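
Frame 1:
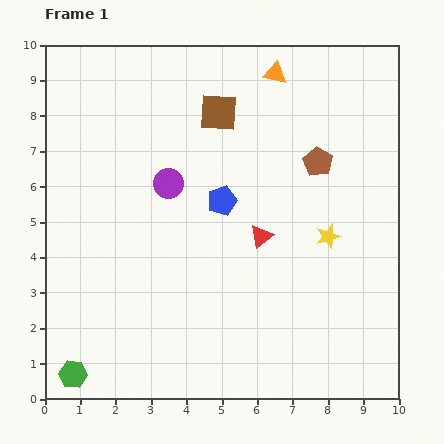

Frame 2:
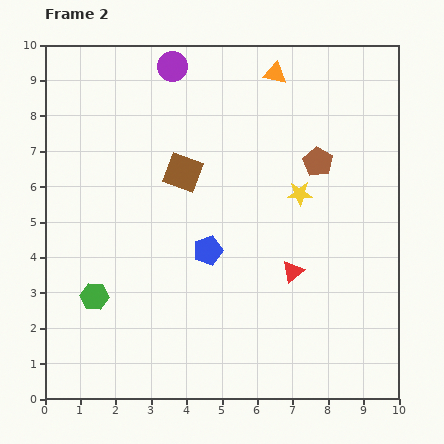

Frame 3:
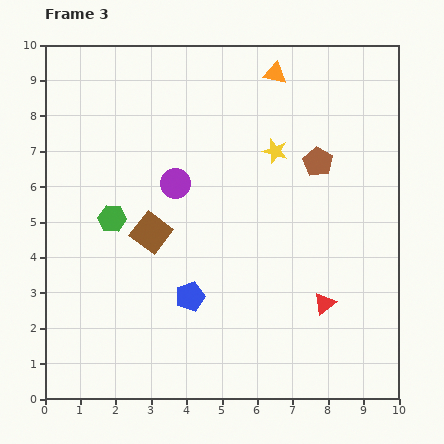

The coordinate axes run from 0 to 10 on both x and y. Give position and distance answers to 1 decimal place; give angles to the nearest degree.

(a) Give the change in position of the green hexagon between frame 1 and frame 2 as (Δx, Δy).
(0.6, 2.2)

The green hexagon was at (0.8, 0.7) in frame 1 and (1.4, 2.9) in frame 2.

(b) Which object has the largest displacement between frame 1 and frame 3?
the green hexagon

(moved 4.5; next 3.9)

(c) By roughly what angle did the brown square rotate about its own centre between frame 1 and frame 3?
35° clockwise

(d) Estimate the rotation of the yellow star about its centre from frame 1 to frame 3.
31° clockwise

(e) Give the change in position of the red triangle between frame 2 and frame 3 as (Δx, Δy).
(0.9, -0.9)

The red triangle was at (7.0, 3.6) in frame 2 and (7.9, 2.7) in frame 3.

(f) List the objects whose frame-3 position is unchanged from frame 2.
the orange triangle, the brown pentagon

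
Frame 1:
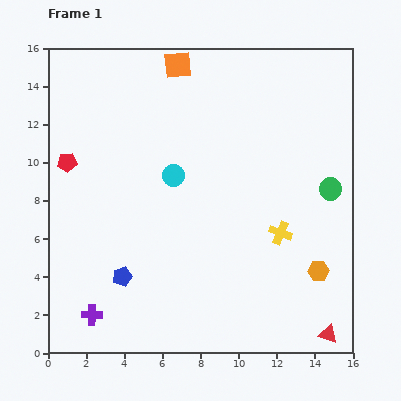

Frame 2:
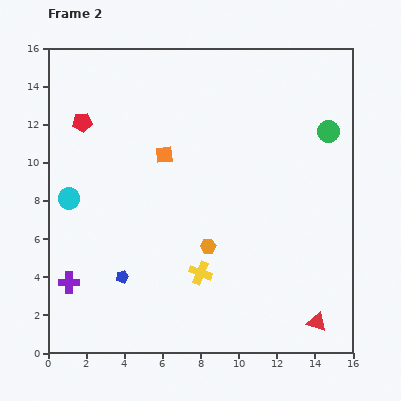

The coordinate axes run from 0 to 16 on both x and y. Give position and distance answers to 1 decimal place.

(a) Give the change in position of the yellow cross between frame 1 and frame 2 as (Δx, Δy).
(-4.2, -2.1)

The yellow cross was at (12.2, 6.3) in frame 1 and (8.0, 4.2) in frame 2.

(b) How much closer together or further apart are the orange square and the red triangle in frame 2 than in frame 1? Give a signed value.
-4.3

Distance in frame 1: 16.2. Distance in frame 2: 11.9.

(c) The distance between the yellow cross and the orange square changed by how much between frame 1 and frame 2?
-3.8

Distance in frame 1: 10.3. Distance in frame 2: 6.5.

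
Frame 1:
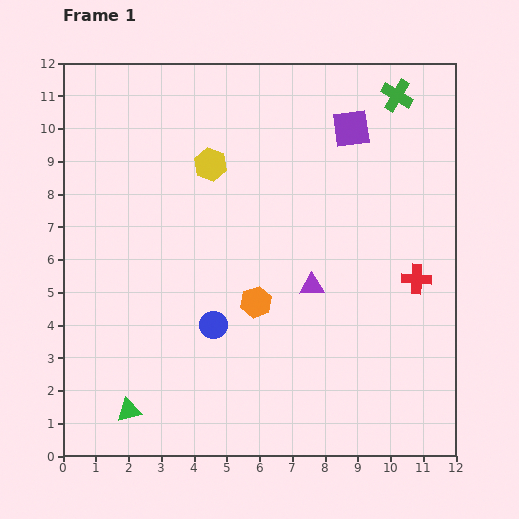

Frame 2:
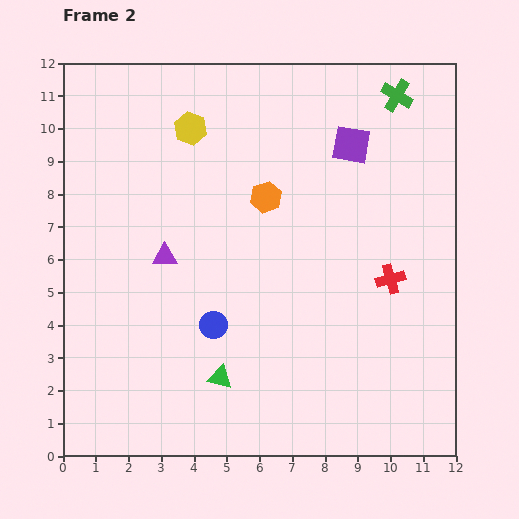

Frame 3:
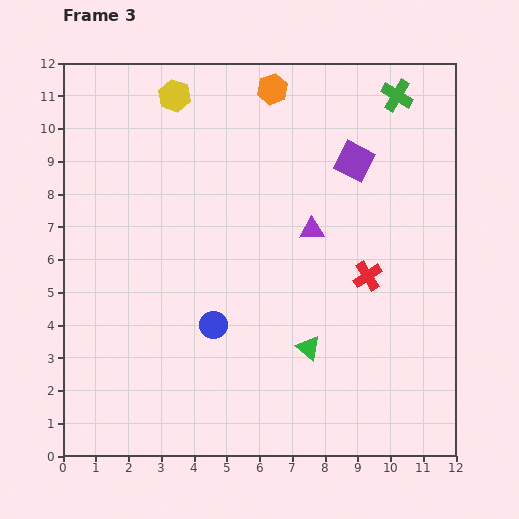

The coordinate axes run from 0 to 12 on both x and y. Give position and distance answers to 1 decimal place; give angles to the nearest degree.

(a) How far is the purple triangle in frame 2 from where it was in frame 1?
4.6

The purple triangle moved from (7.6, 5.2) to (3.1, 6.1), a distance of √(4.5² + 0.9²) ≈ 4.6.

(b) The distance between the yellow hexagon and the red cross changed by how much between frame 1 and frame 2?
+0.4

Distance in frame 1: 7.2. Distance in frame 2: 7.6.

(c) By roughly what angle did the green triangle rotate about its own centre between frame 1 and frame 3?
53° clockwise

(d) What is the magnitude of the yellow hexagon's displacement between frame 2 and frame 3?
1.1

The yellow hexagon moved from (3.9, 10.0) to (3.4, 11.0), a distance of √(0.5² + 1.0²) ≈ 1.1.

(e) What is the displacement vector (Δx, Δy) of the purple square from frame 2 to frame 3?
(0.1, -0.5)

The purple square was at (8.8, 9.5) in frame 2 and (8.9, 9.0) in frame 3.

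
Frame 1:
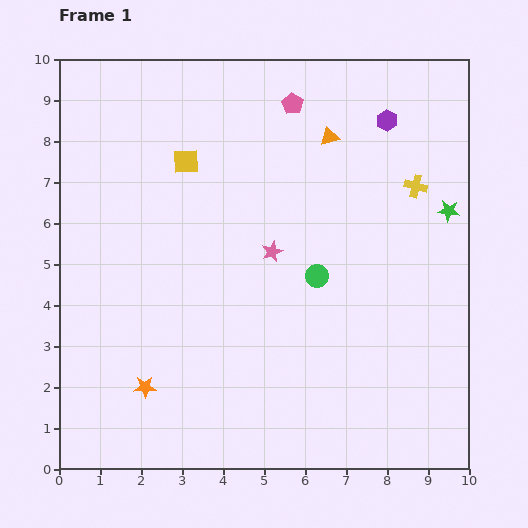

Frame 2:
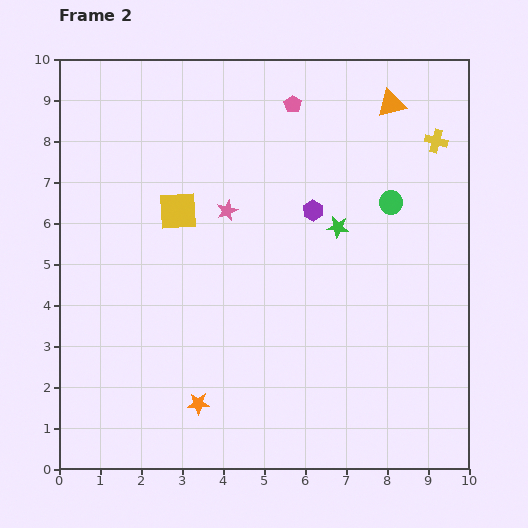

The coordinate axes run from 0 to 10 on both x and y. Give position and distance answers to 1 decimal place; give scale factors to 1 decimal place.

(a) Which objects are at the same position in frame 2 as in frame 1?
the pink pentagon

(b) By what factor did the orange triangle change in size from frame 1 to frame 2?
1.5×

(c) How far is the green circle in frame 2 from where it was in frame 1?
2.5

The green circle moved from (6.3, 4.7) to (8.1, 6.5), a distance of √(1.8² + 1.8²) ≈ 2.5.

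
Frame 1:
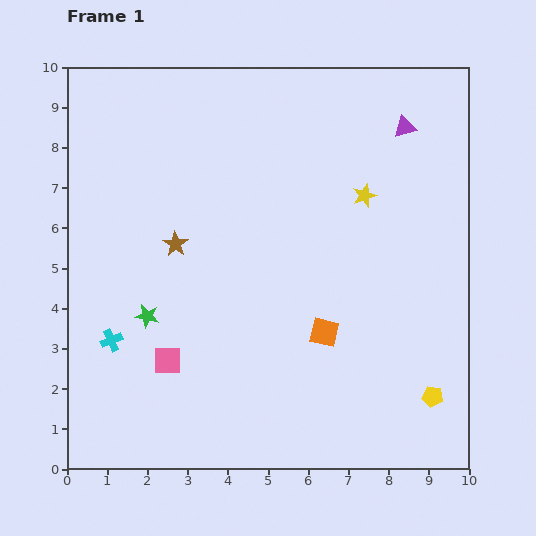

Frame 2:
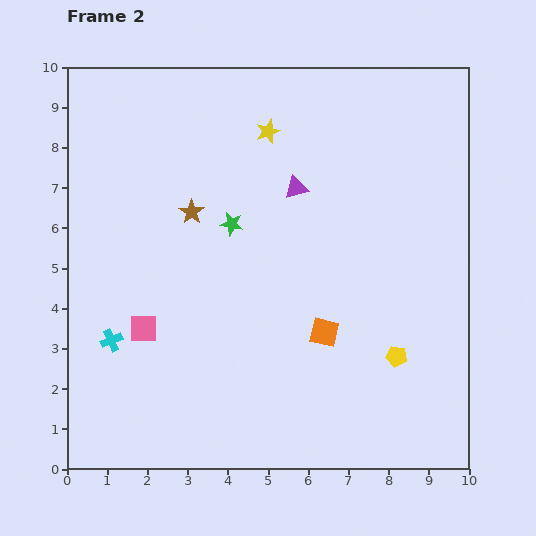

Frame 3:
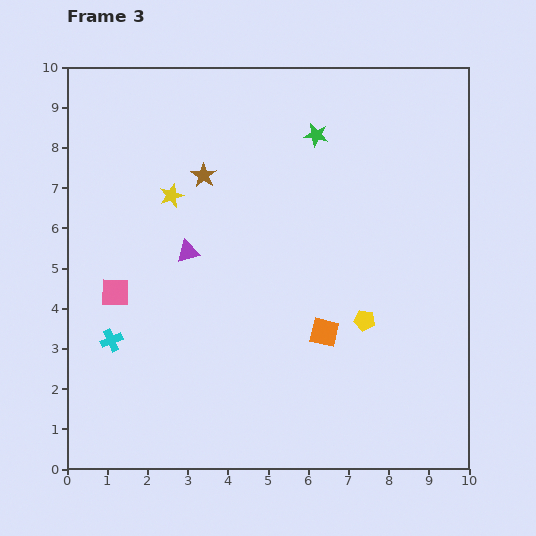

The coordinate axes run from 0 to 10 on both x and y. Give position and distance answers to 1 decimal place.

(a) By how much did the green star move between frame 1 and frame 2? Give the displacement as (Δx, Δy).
(2.1, 2.3)

The green star was at (2.0, 3.8) in frame 1 and (4.1, 6.1) in frame 2.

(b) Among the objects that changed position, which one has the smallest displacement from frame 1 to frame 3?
the brown star

(moved 1.8)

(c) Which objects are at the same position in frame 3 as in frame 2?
the cyan cross, the orange square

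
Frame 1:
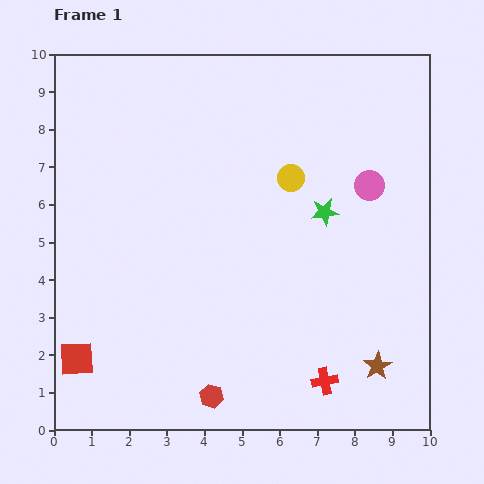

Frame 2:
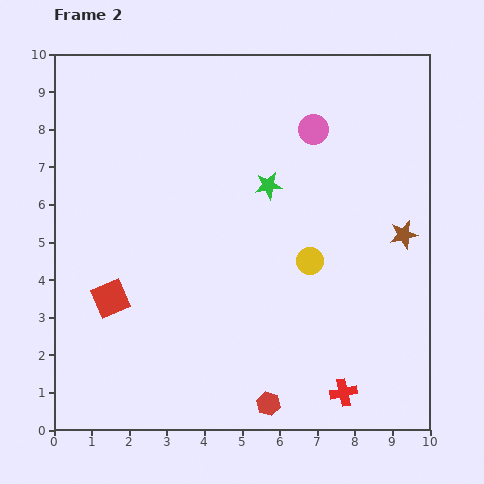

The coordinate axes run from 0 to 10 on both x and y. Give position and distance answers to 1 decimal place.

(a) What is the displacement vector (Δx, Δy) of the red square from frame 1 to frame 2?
(0.9, 1.6)

The red square was at (0.6, 1.9) in frame 1 and (1.5, 3.5) in frame 2.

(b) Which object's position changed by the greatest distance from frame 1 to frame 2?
the brown star

(moved 3.6; next 2.3)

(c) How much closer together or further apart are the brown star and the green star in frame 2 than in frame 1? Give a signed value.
-0.5

Distance in frame 1: 4.3. Distance in frame 2: 3.8.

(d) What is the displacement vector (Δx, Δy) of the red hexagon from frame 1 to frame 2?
(1.5, -0.2)

The red hexagon was at (4.2, 0.9) in frame 1 and (5.7, 0.7) in frame 2.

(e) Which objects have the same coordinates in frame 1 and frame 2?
none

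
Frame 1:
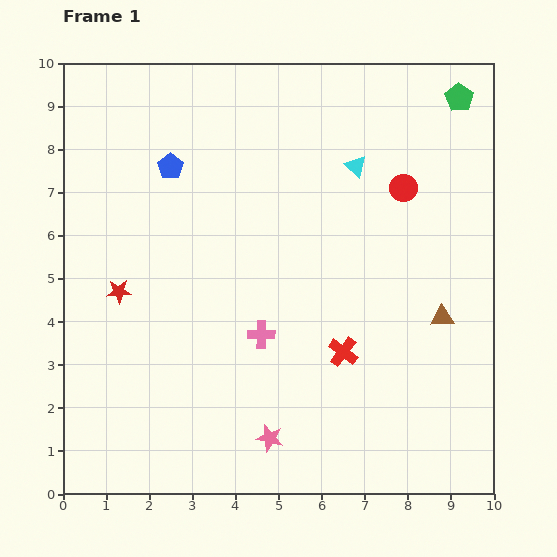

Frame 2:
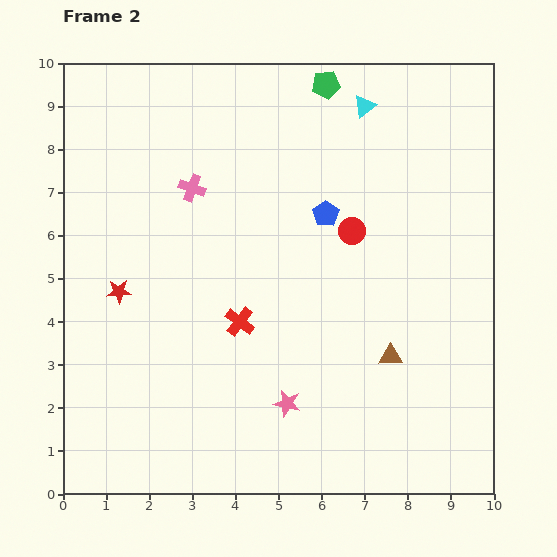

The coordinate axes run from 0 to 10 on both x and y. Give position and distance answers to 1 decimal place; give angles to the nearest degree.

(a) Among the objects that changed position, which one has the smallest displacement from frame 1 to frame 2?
the pink star

(moved 0.9)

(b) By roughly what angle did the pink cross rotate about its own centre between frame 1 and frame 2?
19° clockwise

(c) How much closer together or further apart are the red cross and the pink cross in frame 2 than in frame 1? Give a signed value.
+1.4

Distance in frame 1: 1.9. Distance in frame 2: 3.3.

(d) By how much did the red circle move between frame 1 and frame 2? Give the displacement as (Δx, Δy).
(-1.2, -1.0)

The red circle was at (7.9, 7.1) in frame 1 and (6.7, 6.1) in frame 2.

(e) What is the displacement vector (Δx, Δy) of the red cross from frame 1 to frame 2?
(-2.4, 0.7)

The red cross was at (6.5, 3.3) in frame 1 and (4.1, 4.0) in frame 2.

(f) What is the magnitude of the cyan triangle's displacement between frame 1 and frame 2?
1.4

The cyan triangle moved from (6.8, 7.6) to (7.0, 9.0), a distance of √(0.2² + 1.4²) ≈ 1.4.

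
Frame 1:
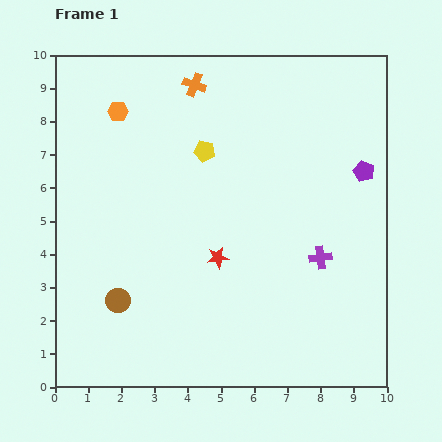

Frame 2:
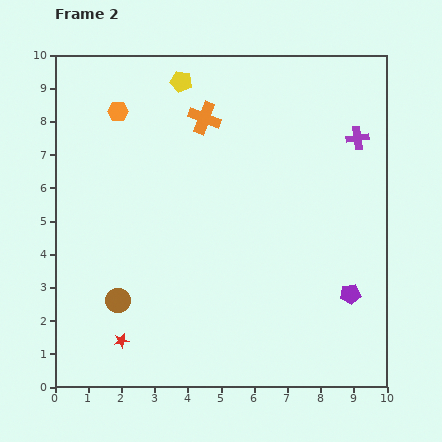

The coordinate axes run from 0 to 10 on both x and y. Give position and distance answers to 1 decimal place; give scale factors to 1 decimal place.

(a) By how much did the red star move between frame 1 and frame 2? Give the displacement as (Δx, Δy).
(-2.9, -2.5)

The red star was at (4.9, 3.9) in frame 1 and (2.0, 1.4) in frame 2.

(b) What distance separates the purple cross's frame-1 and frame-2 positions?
3.8

The purple cross moved from (8.0, 3.9) to (9.1, 7.5), a distance of √(1.1² + 3.6²) ≈ 3.8.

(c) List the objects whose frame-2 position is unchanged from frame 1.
the orange hexagon, the brown circle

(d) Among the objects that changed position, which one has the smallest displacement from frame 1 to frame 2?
the orange cross

(moved 1.0)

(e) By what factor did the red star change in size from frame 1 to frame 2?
0.7×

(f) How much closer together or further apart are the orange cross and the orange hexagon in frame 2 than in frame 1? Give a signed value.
+0.2

Distance in frame 1: 2.4. Distance in frame 2: 2.6.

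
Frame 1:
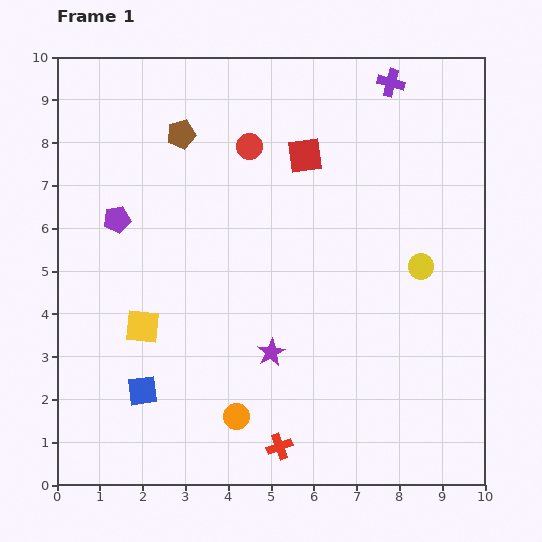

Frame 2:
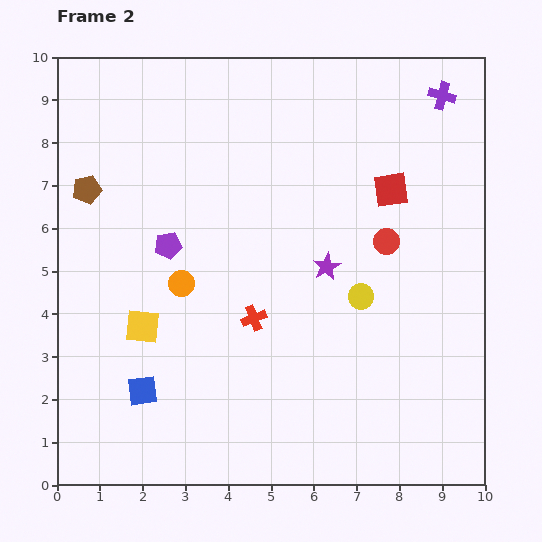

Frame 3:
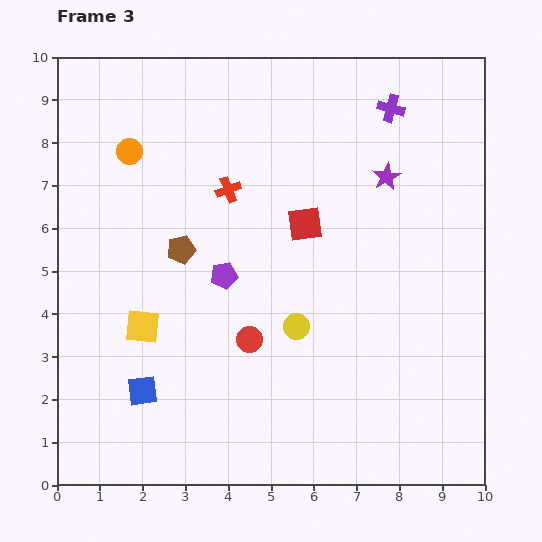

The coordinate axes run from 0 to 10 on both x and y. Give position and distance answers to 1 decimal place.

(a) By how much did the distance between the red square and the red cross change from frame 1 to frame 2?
-2.4

Distance in frame 1: 6.8. Distance in frame 2: 4.4.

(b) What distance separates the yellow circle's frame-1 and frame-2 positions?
1.6

The yellow circle moved from (8.5, 5.1) to (7.1, 4.4), a distance of √(1.4² + 0.7²) ≈ 1.6.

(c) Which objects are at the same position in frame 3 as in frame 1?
the blue square, the yellow square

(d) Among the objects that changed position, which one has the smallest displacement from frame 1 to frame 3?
the purple cross

(moved 0.6)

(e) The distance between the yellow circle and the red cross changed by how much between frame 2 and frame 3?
+1.1

Distance in frame 2: 2.5. Distance in frame 3: 3.6.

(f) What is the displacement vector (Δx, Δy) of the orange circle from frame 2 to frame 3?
(-1.2, 3.1)

The orange circle was at (2.9, 4.7) in frame 2 and (1.7, 7.8) in frame 3.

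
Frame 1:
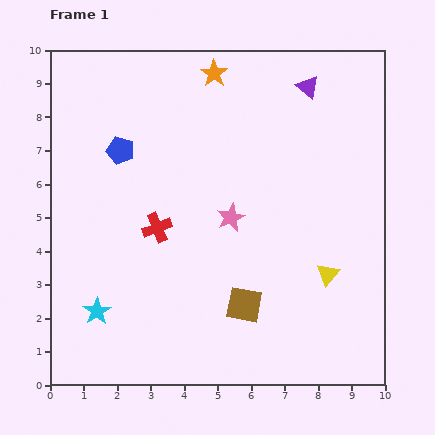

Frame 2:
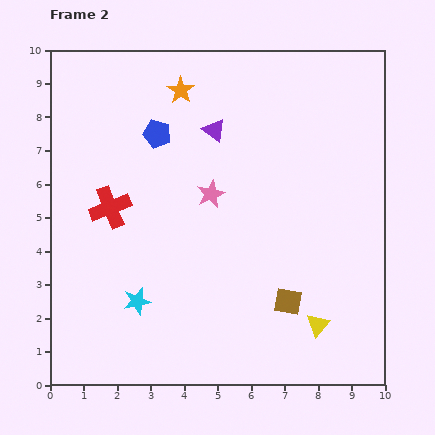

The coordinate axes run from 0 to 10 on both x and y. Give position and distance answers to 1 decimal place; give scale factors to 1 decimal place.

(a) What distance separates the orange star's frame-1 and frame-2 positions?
1.1

The orange star moved from (4.9, 9.3) to (3.9, 8.8), a distance of √(1.0² + 0.5²) ≈ 1.1.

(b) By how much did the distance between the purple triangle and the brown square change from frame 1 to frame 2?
-1.2

Distance in frame 1: 6.8. Distance in frame 2: 5.6.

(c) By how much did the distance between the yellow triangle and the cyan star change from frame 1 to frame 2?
-1.6

Distance in frame 1: 7.0. Distance in frame 2: 5.4.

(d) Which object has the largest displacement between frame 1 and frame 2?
the purple triangle

(moved 3.1; next 1.5)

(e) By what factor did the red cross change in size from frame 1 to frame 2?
1.4×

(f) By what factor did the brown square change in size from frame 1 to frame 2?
0.8×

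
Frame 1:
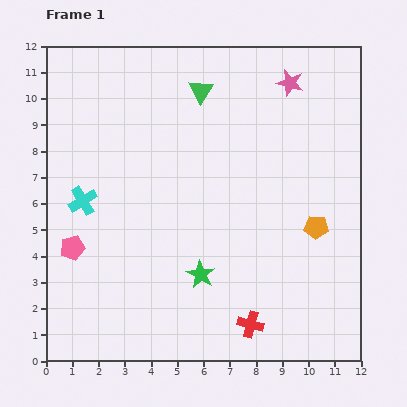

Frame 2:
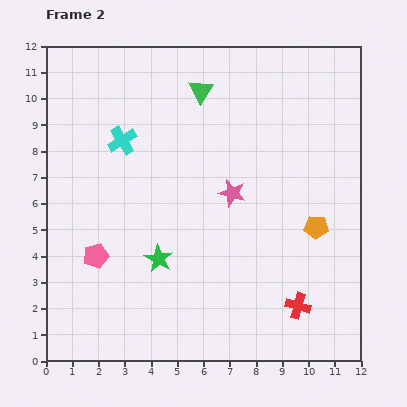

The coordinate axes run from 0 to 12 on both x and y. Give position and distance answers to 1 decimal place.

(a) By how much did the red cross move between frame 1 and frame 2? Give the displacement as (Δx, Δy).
(1.8, 0.7)

The red cross was at (7.8, 1.4) in frame 1 and (9.6, 2.1) in frame 2.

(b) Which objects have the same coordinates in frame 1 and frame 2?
the orange pentagon, the green triangle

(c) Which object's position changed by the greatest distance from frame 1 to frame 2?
the pink star

(moved 4.7; next 2.7)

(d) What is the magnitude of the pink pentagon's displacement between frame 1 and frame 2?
0.9

The pink pentagon moved from (1.0, 4.3) to (1.9, 4.0), a distance of √(0.9² + 0.3²) ≈ 0.9.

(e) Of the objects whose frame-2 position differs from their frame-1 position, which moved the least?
the pink pentagon

(moved 0.9)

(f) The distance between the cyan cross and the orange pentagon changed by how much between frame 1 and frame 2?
-0.9

Distance in frame 1: 9.0. Distance in frame 2: 8.1.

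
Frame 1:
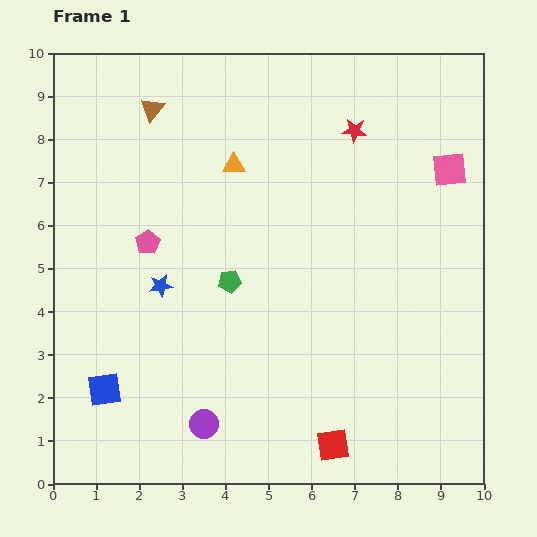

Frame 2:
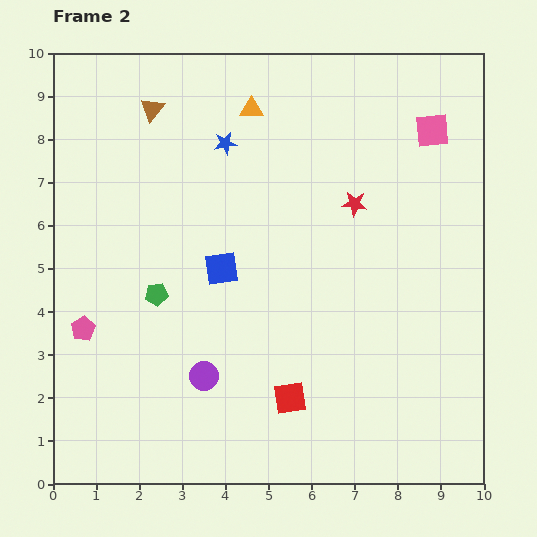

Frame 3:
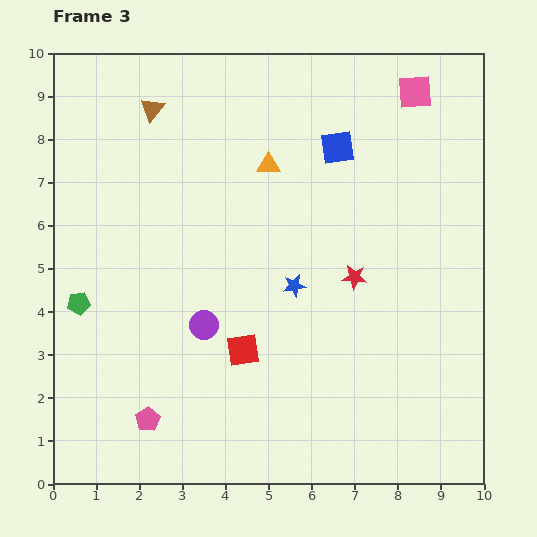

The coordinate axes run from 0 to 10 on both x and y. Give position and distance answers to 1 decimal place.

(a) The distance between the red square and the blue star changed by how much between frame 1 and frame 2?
+0.7

Distance in frame 1: 5.4. Distance in frame 2: 6.1.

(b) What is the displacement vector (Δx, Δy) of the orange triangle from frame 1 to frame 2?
(0.4, 1.3)

The orange triangle was at (4.2, 7.4) in frame 1 and (4.6, 8.7) in frame 2.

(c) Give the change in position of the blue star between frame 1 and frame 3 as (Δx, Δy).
(3.1, 0.0)

The blue star was at (2.5, 4.6) in frame 1 and (5.6, 4.6) in frame 3.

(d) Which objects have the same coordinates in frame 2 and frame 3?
the brown triangle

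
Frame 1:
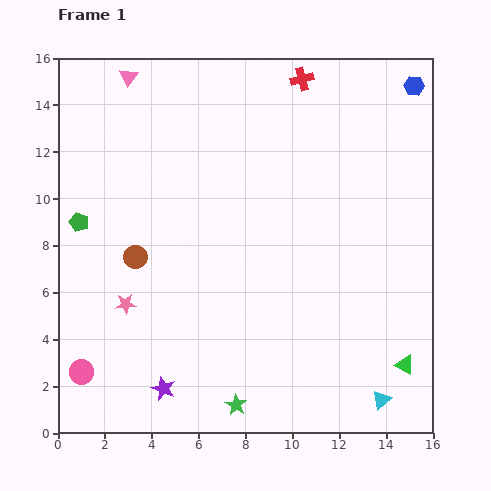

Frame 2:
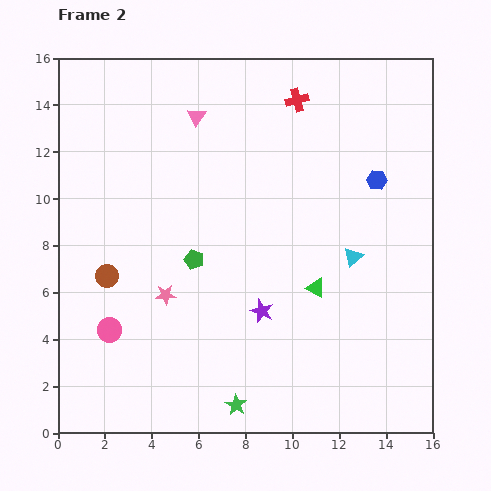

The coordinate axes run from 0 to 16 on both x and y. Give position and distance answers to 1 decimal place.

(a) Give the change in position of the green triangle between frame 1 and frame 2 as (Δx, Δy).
(-3.8, 3.3)

The green triangle was at (14.8, 2.9) in frame 1 and (11.0, 6.2) in frame 2.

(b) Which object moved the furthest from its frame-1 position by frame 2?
the cyan triangle

(moved 6.2; next 5.3)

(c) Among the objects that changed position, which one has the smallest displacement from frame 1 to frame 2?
the red cross

(moved 0.9)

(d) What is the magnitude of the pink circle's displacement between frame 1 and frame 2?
2.2

The pink circle moved from (1.0, 2.6) to (2.2, 4.4), a distance of √(1.2² + 1.8²) ≈ 2.2.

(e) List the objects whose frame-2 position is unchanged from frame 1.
the green star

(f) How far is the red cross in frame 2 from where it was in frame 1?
0.9

The red cross moved from (10.4, 15.1) to (10.2, 14.2), a distance of √(0.2² + 0.9²) ≈ 0.9.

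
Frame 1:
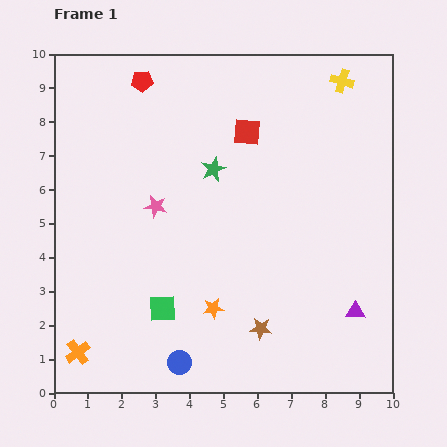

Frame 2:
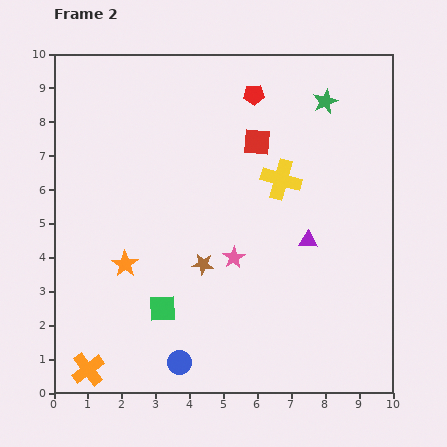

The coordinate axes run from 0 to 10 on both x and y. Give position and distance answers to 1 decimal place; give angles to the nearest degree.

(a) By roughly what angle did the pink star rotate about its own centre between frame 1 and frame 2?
29° clockwise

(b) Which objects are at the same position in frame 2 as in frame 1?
the blue circle, the green square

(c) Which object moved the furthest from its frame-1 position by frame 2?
the green star

(moved 3.9; next 3.4)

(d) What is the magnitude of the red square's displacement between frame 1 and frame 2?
0.4

The red square moved from (5.7, 7.7) to (6.0, 7.4), a distance of √(0.3² + 0.3²) ≈ 0.4.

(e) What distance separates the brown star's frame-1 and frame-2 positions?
2.5

The brown star moved from (6.1, 1.9) to (4.4, 3.8), a distance of √(1.7² + 1.9²) ≈ 2.5.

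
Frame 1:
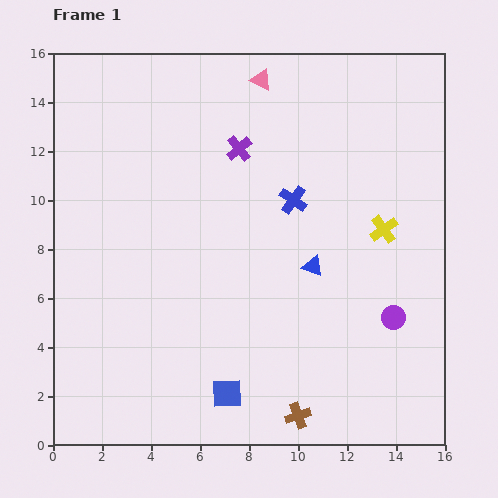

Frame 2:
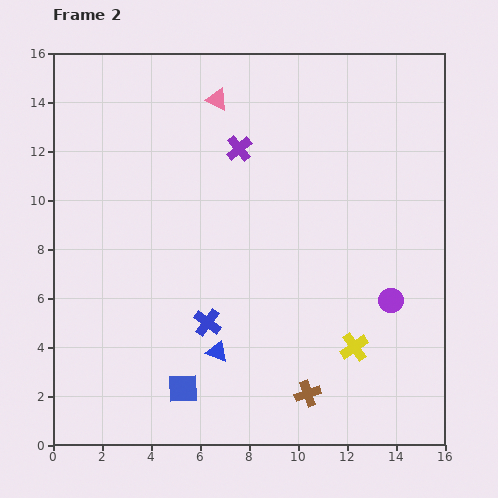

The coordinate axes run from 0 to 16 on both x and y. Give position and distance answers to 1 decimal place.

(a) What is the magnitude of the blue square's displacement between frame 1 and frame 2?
1.8

The blue square moved from (7.1, 2.1) to (5.3, 2.3), a distance of √(1.8² + 0.2²) ≈ 1.8.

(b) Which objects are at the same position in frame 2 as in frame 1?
the purple cross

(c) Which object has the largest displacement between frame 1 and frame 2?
the blue cross

(moved 6.1; next 5.2)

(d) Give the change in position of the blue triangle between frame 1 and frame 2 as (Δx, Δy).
(-3.9, -3.5)

The blue triangle was at (10.6, 7.3) in frame 1 and (6.7, 3.8) in frame 2.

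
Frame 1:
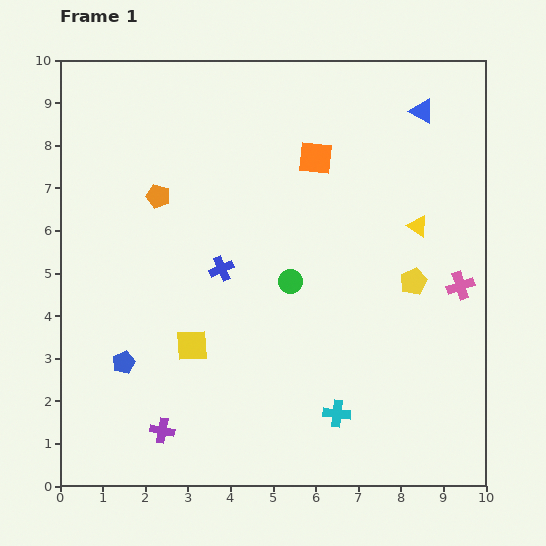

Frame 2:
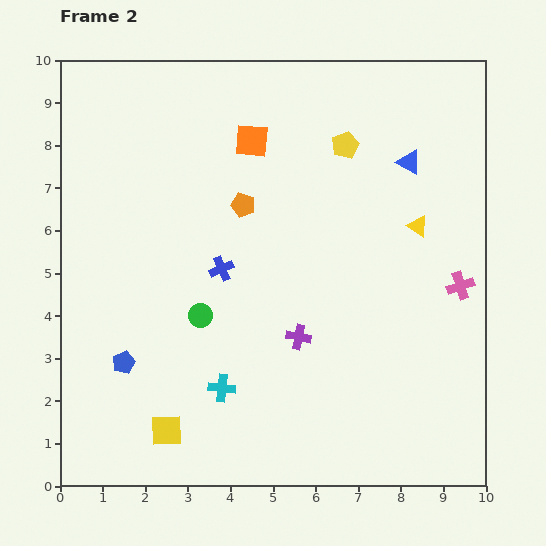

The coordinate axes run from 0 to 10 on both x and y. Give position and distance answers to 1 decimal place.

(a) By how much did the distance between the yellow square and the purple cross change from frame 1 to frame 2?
+1.7

Distance in frame 1: 2.1. Distance in frame 2: 3.8.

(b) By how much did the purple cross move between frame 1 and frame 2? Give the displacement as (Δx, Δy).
(3.2, 2.2)

The purple cross was at (2.4, 1.3) in frame 1 and (5.6, 3.5) in frame 2.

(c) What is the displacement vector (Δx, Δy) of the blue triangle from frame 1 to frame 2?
(-0.3, -1.2)

The blue triangle was at (8.5, 8.8) in frame 1 and (8.2, 7.6) in frame 2.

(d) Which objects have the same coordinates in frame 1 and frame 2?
the pink cross, the blue cross, the blue pentagon, the yellow triangle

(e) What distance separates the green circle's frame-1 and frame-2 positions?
2.2

The green circle moved from (5.4, 4.8) to (3.3, 4.0), a distance of √(2.1² + 0.8²) ≈ 2.2.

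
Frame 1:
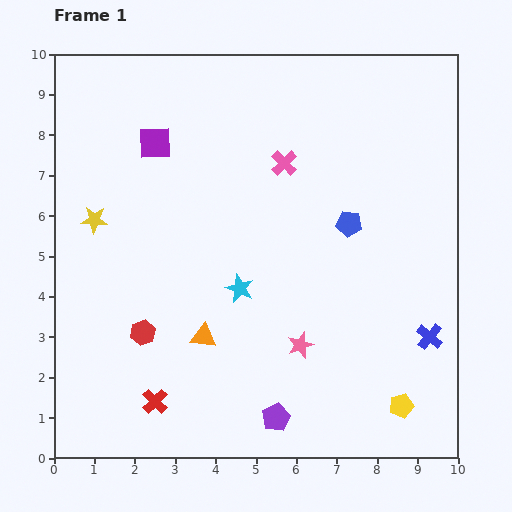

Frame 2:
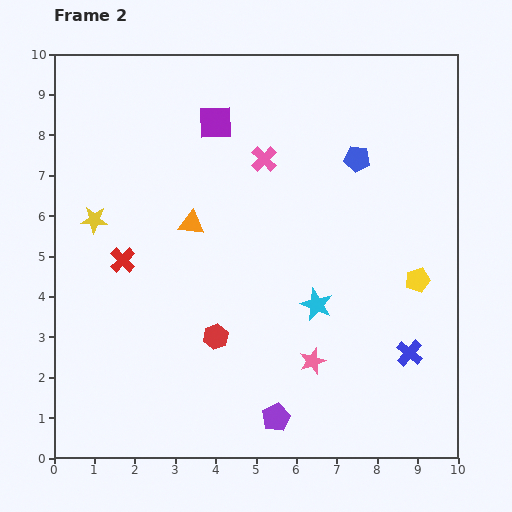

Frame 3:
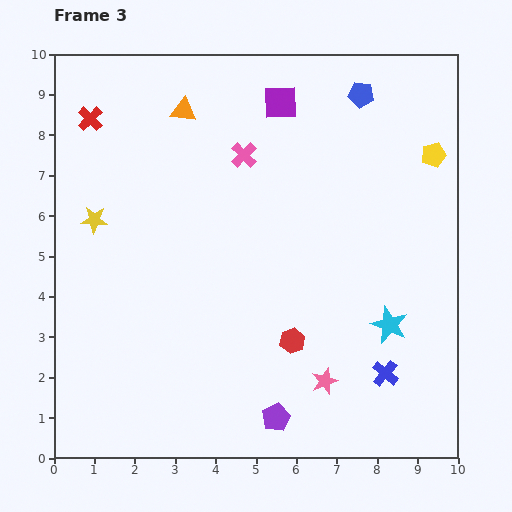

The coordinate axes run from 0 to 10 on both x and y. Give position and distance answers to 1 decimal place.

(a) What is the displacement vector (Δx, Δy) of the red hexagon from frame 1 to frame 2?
(1.8, -0.1)

The red hexagon was at (2.2, 3.1) in frame 1 and (4.0, 3.0) in frame 2.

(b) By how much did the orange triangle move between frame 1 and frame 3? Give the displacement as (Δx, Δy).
(-0.5, 5.6)

The orange triangle was at (3.7, 3.0) in frame 1 and (3.2, 8.6) in frame 3.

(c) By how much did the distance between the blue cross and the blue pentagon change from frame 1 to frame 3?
+3.5

Distance in frame 1: 3.4. Distance in frame 3: 6.9.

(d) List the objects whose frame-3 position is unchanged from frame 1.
the yellow star, the purple pentagon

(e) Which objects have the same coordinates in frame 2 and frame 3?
the yellow star, the purple pentagon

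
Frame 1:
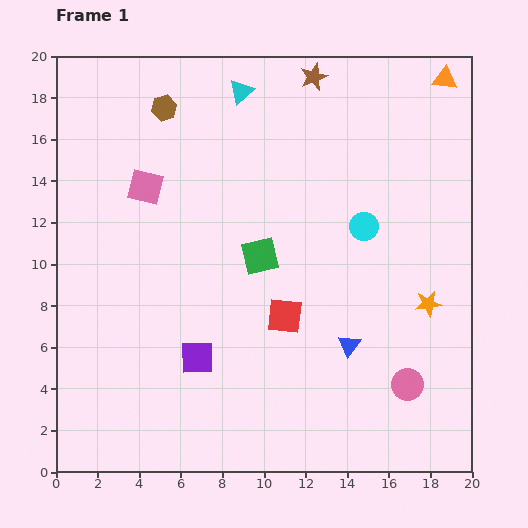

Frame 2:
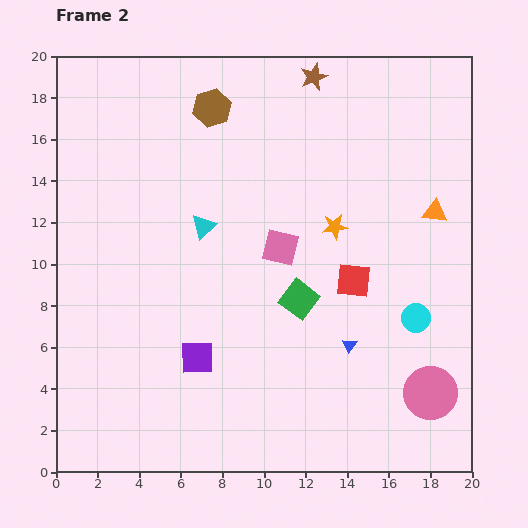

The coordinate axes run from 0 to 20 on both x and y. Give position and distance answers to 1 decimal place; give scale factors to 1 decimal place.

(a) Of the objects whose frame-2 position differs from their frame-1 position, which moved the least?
the pink circle

(moved 1.2)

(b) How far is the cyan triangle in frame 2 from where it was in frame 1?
6.7

The cyan triangle moved from (8.9, 18.3) to (7.1, 11.8), a distance of √(1.8² + 6.5²) ≈ 6.7.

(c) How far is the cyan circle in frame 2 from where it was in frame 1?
5.1

The cyan circle moved from (14.8, 11.8) to (17.3, 7.4), a distance of √(2.5² + 4.4²) ≈ 5.1.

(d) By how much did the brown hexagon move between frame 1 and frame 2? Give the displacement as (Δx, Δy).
(2.3, 0.0)

The brown hexagon was at (5.2, 17.5) in frame 1 and (7.5, 17.5) in frame 2.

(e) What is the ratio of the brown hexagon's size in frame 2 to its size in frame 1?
1.5×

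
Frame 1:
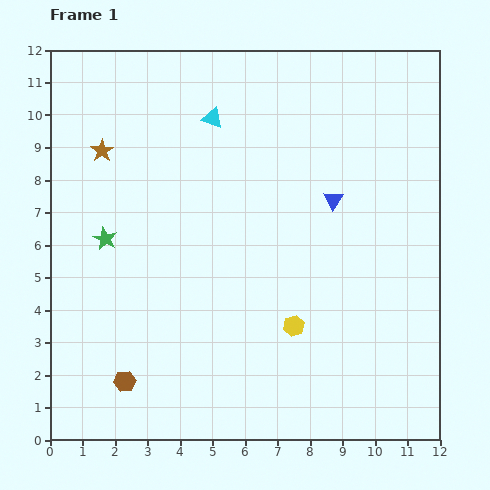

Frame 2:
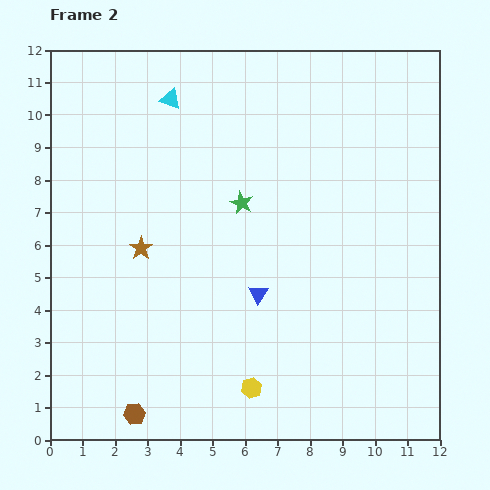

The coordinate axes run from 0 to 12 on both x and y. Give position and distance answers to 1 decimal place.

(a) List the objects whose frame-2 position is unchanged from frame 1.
none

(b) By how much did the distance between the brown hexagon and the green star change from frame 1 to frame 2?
+2.9

Distance in frame 1: 4.4. Distance in frame 2: 7.3.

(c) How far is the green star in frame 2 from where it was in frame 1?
4.3

The green star moved from (1.7, 6.2) to (5.9, 7.3), a distance of √(4.2² + 1.1²) ≈ 4.3.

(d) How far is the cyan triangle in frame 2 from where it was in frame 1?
1.4

The cyan triangle moved from (5.0, 9.9) to (3.7, 10.5), a distance of √(1.3² + 0.6²) ≈ 1.4.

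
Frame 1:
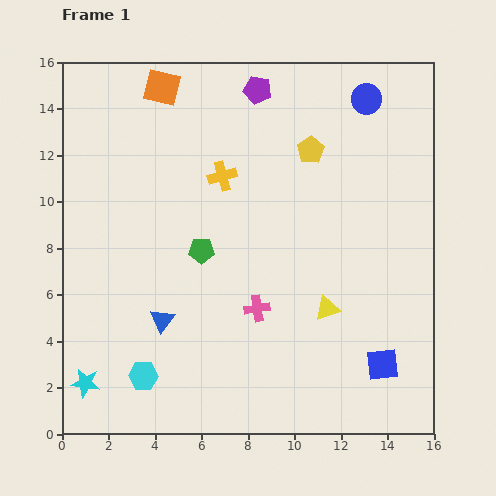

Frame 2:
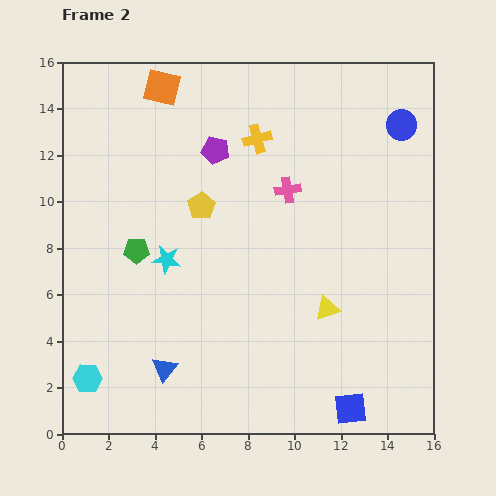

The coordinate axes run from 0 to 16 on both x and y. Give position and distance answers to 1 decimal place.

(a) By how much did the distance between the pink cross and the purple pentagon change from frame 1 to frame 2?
-5.9

Distance in frame 1: 9.4. Distance in frame 2: 3.5.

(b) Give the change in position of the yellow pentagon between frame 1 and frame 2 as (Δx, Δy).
(-4.7, -2.4)

The yellow pentagon was at (10.7, 12.2) in frame 1 and (6.0, 9.8) in frame 2.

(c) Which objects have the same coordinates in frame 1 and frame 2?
the orange square, the yellow triangle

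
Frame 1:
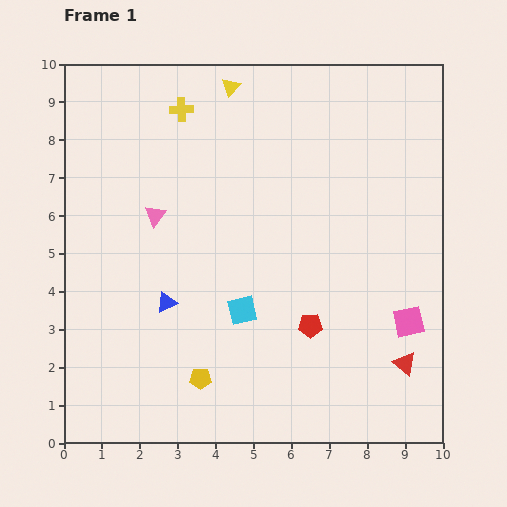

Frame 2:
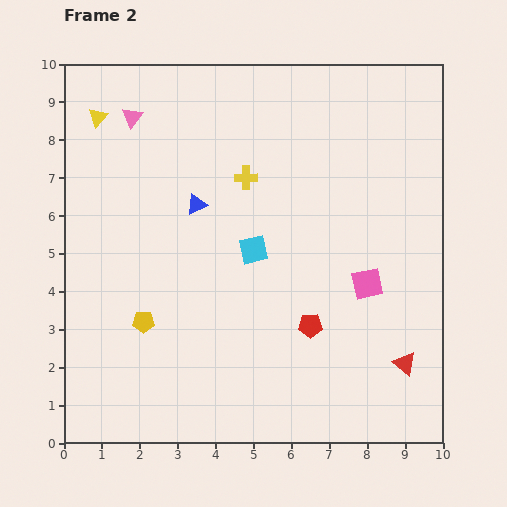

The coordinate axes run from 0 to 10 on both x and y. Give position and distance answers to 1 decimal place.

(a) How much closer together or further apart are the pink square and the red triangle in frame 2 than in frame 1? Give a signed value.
+1.2

Distance in frame 1: 1.1. Distance in frame 2: 2.3.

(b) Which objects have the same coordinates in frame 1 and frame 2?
the red triangle, the red pentagon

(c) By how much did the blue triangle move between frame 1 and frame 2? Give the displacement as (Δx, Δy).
(0.8, 2.6)

The blue triangle was at (2.7, 3.7) in frame 1 and (3.5, 6.3) in frame 2.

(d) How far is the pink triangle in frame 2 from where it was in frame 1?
2.7

The pink triangle moved from (2.4, 6.0) to (1.8, 8.6), a distance of √(0.6² + 2.6²) ≈ 2.7.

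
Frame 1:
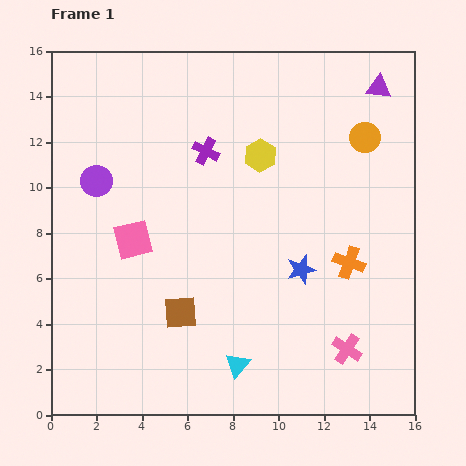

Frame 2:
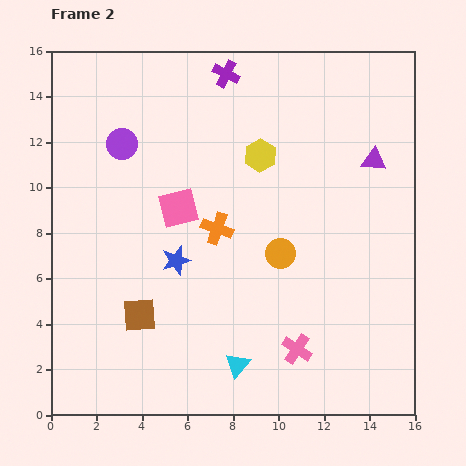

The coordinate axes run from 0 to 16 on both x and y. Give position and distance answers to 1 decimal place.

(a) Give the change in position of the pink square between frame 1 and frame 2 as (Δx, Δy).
(2.0, 1.4)

The pink square was at (3.6, 7.7) in frame 1 and (5.6, 9.1) in frame 2.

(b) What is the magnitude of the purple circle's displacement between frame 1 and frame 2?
1.9

The purple circle moved from (2.0, 10.3) to (3.1, 11.9), a distance of √(1.1² + 1.6²) ≈ 1.9.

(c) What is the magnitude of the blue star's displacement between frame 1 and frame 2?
5.5

The blue star moved from (11.0, 6.4) to (5.5, 6.8), a distance of √(5.5² + 0.4²) ≈ 5.5.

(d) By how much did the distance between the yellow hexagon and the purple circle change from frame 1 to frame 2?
-1.2

Distance in frame 1: 7.3. Distance in frame 2: 6.1.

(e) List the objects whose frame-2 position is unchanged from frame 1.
the yellow hexagon, the cyan triangle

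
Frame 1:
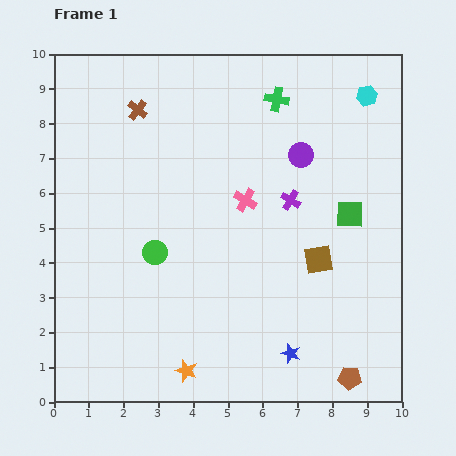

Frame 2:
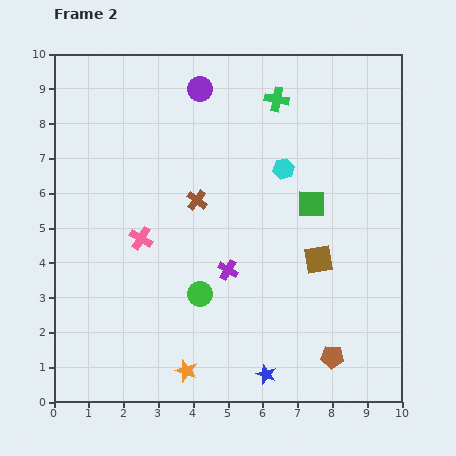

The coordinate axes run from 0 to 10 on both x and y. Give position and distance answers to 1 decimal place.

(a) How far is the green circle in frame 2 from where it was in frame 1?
1.8

The green circle moved from (2.9, 4.3) to (4.2, 3.1), a distance of √(1.3² + 1.2²) ≈ 1.8.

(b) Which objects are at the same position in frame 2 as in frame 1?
the green cross, the brown square, the orange star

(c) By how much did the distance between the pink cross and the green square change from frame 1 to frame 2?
+2.0

Distance in frame 1: 3.0. Distance in frame 2: 5.0.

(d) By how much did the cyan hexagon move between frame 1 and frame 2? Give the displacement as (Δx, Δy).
(-2.4, -2.1)

The cyan hexagon was at (9.0, 8.8) in frame 1 and (6.6, 6.7) in frame 2.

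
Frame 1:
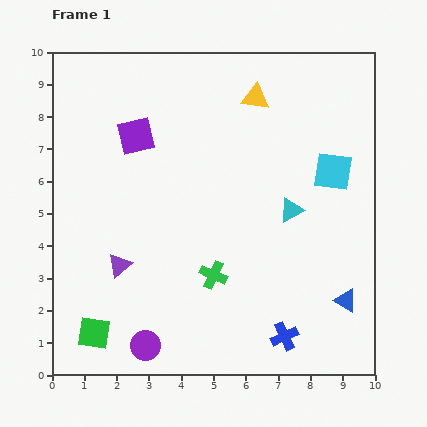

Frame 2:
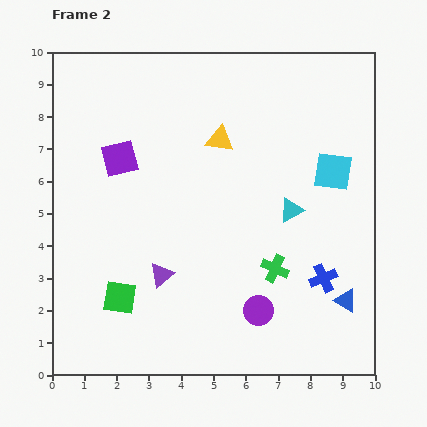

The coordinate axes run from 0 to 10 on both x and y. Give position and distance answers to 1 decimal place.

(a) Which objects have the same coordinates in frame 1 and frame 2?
the cyan square, the cyan triangle, the blue triangle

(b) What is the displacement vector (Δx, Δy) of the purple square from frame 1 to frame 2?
(-0.5, -0.7)

The purple square was at (2.6, 7.4) in frame 1 and (2.1, 6.7) in frame 2.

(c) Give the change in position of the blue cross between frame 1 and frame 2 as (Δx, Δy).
(1.2, 1.8)

The blue cross was at (7.2, 1.2) in frame 1 and (8.4, 3.0) in frame 2.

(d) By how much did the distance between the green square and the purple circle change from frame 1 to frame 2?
+2.7

Distance in frame 1: 1.6. Distance in frame 2: 4.3.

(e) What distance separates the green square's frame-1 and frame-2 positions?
1.4

The green square moved from (1.3, 1.3) to (2.1, 2.4), a distance of √(0.8² + 1.1²) ≈ 1.4.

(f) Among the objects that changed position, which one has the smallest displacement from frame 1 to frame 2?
the purple square

(moved 0.9)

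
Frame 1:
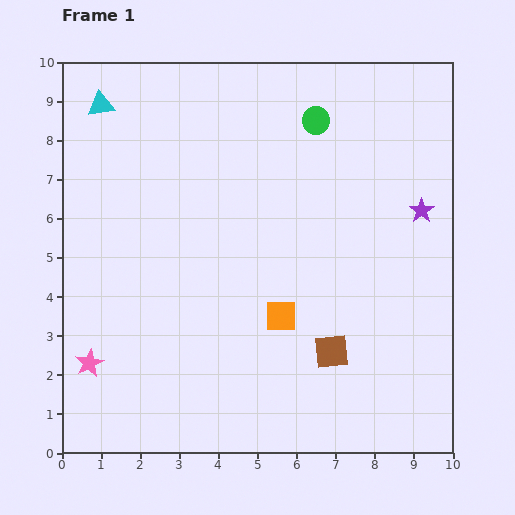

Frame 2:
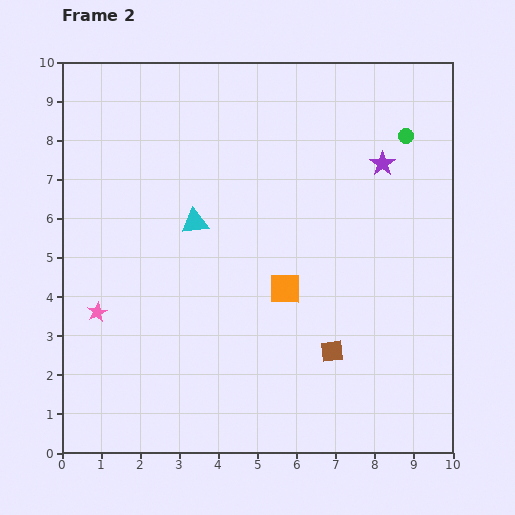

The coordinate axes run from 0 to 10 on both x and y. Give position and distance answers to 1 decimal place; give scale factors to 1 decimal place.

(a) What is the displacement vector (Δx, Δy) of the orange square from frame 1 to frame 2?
(0.1, 0.7)

The orange square was at (5.6, 3.5) in frame 1 and (5.7, 4.2) in frame 2.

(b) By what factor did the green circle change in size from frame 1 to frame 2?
0.6×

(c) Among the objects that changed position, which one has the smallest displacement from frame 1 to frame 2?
the orange square

(moved 0.7)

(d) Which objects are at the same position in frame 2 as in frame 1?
the brown square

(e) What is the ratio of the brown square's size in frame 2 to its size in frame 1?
0.6×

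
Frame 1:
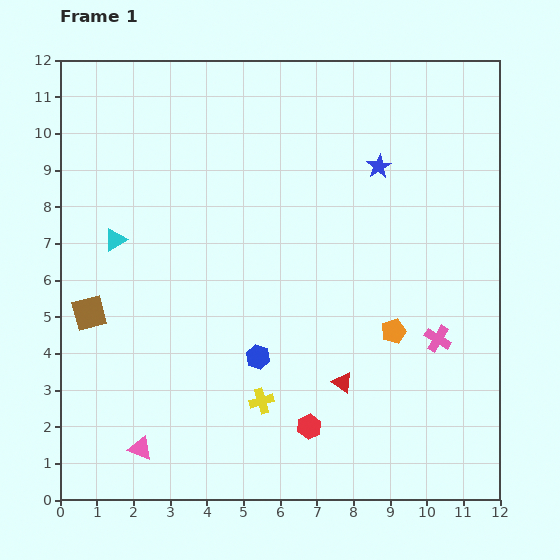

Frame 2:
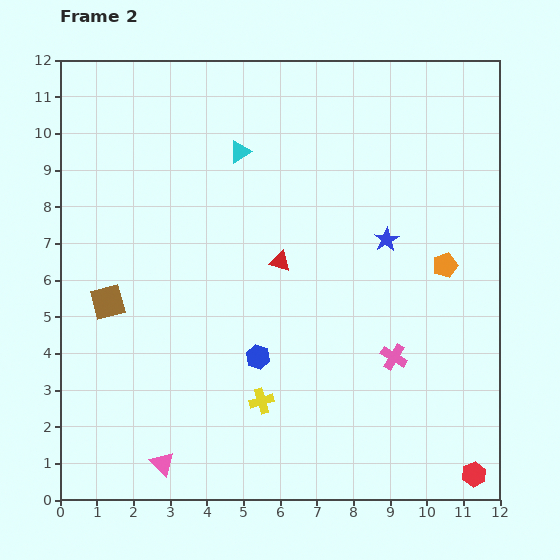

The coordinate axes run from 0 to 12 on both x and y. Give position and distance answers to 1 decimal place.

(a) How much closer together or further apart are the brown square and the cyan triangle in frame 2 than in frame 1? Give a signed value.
+3.4

Distance in frame 1: 2.1. Distance in frame 2: 5.5.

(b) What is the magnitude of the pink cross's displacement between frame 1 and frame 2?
1.3

The pink cross moved from (10.3, 4.4) to (9.1, 3.9), a distance of √(1.2² + 0.5²) ≈ 1.3.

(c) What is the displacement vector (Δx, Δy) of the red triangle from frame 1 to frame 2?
(-1.7, 3.3)

The red triangle was at (7.7, 3.2) in frame 1 and (6.0, 6.5) in frame 2.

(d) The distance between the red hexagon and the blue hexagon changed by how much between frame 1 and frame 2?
+4.3

Distance in frame 1: 2.4. Distance in frame 2: 6.7.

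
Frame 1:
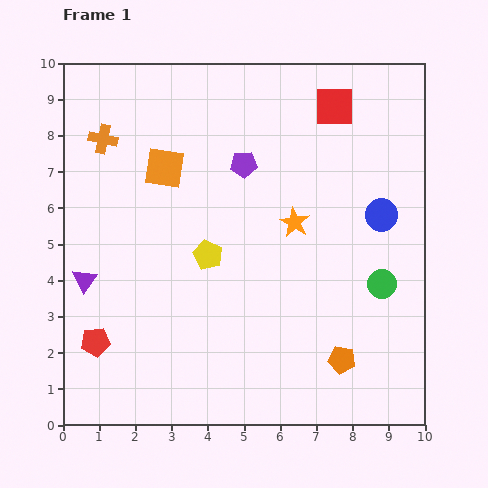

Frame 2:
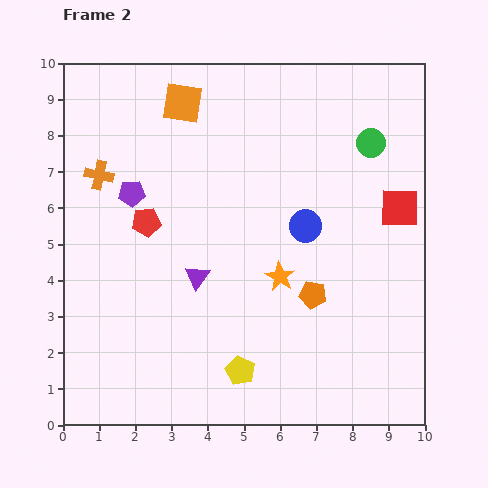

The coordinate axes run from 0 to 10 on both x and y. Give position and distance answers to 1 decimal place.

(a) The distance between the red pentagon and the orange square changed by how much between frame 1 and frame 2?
-1.8

Distance in frame 1: 5.2. Distance in frame 2: 3.4.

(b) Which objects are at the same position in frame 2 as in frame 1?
none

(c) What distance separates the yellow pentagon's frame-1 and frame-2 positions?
3.3

The yellow pentagon moved from (4.0, 4.7) to (4.9, 1.5), a distance of √(0.9² + 3.2²) ≈ 3.3.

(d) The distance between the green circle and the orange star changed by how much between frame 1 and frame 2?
+1.6

Distance in frame 1: 2.9. Distance in frame 2: 4.5.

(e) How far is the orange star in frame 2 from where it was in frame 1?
1.6

The orange star moved from (6.4, 5.6) to (6.0, 4.1), a distance of √(0.4² + 1.5²) ≈ 1.6.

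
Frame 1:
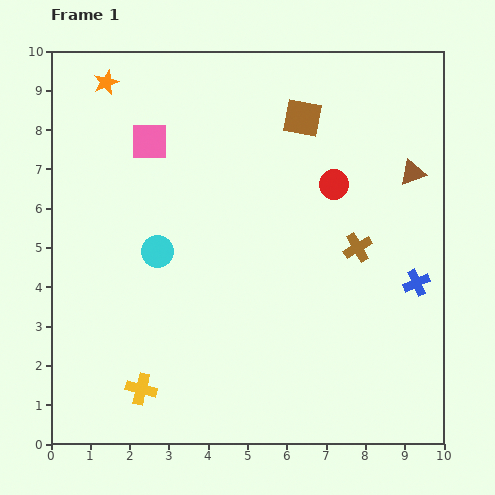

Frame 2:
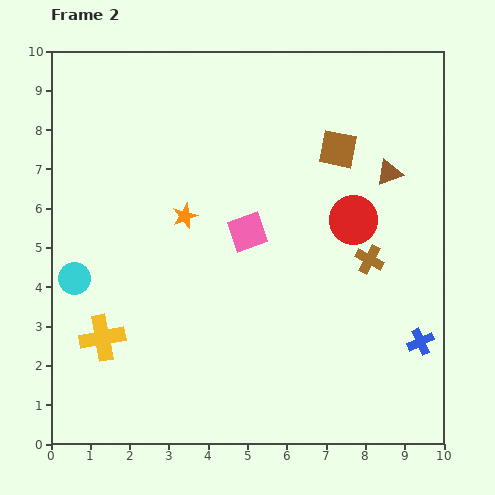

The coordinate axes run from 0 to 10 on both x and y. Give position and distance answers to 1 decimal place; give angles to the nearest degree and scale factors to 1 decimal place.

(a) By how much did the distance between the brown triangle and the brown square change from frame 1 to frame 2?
-1.7

Distance in frame 1: 3.1. Distance in frame 2: 1.4.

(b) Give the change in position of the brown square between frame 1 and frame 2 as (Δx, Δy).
(0.9, -0.8)

The brown square was at (6.4, 8.3) in frame 1 and (7.3, 7.5) in frame 2.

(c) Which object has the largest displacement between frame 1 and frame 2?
the orange star

(moved 3.9; next 3.4)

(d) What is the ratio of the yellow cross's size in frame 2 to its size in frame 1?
1.5×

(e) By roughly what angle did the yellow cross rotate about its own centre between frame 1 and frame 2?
24° counter-clockwise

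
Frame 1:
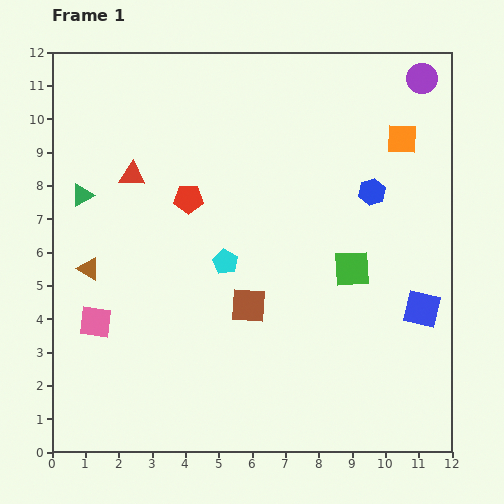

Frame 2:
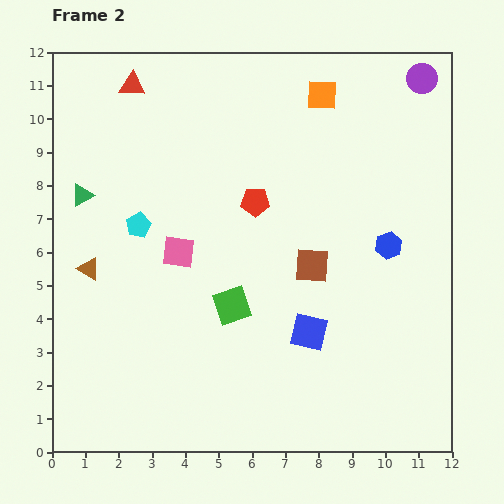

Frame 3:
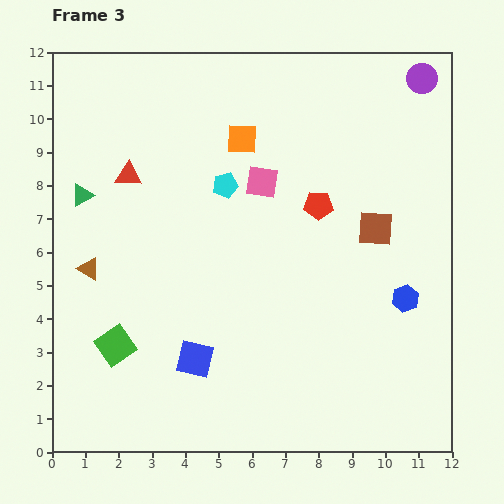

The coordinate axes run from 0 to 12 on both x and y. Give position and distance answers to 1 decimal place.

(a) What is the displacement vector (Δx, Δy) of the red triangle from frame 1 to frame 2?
(0.0, 2.7)

The red triangle was at (2.4, 8.3) in frame 1 and (2.4, 11.0) in frame 2.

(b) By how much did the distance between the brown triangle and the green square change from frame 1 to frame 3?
-5.5

Distance in frame 1: 7.9. Distance in frame 3: 2.4.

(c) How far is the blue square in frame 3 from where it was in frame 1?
7.0

The blue square moved from (11.1, 4.3) to (4.3, 2.8), a distance of √(6.8² + 1.5²) ≈ 7.0.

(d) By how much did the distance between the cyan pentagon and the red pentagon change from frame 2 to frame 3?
-0.7

Distance in frame 2: 3.6. Distance in frame 3: 2.9.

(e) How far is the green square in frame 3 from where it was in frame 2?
3.7

The green square moved from (5.4, 4.4) to (1.9, 3.2), a distance of √(3.5² + 1.2²) ≈ 3.7.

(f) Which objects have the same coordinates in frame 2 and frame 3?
the brown triangle, the green triangle, the purple circle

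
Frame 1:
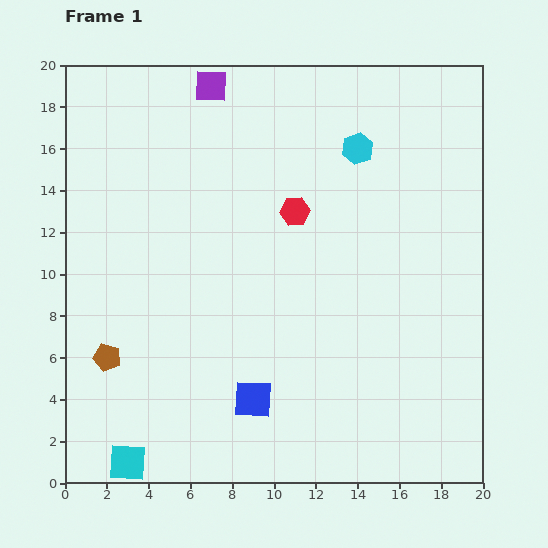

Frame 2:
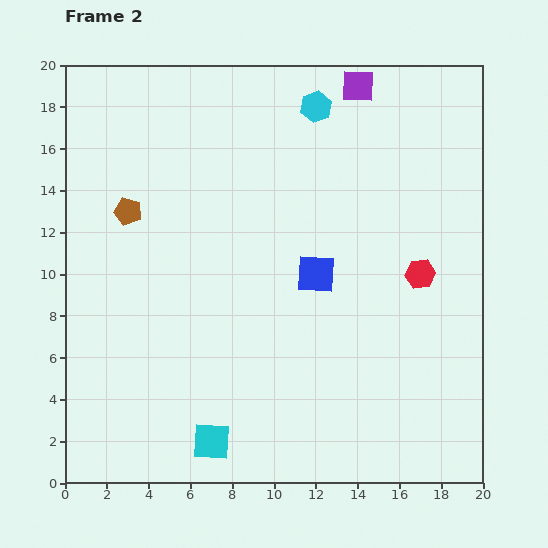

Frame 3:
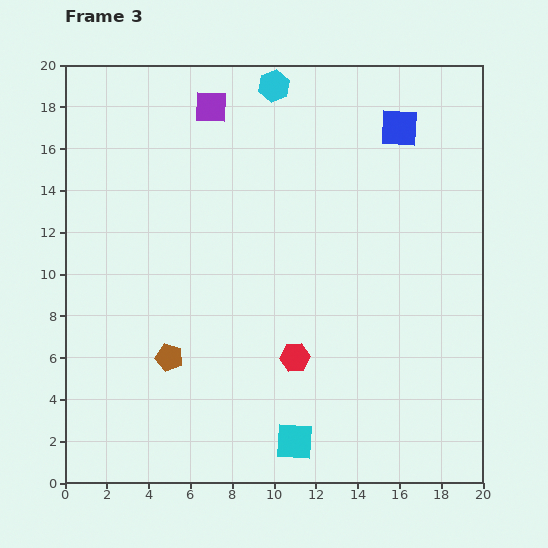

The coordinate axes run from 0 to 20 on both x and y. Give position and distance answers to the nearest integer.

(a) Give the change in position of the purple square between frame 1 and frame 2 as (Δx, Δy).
(7, 0)

The purple square was at (7, 19) in frame 1 and (14, 19) in frame 2.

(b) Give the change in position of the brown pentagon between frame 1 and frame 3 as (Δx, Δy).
(3, 0)

The brown pentagon was at (2, 6) in frame 1 and (5, 6) in frame 3.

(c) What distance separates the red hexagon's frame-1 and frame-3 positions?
7

The red hexagon moved from (11, 13) to (11, 6), a distance of √(0² + 7²) ≈ 7.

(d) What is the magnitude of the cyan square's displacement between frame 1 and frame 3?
8

The cyan square moved from (3, 1) to (11, 2), a distance of √(8² + 1²) ≈ 8.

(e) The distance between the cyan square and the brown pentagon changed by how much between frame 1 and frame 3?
+2

Distance in frame 1: 5. Distance in frame 3: 7.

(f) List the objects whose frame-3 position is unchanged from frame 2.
none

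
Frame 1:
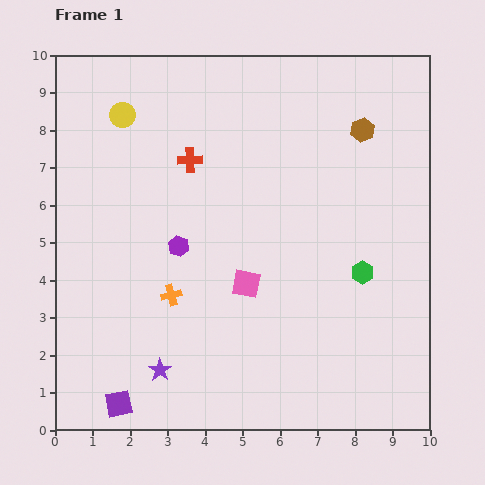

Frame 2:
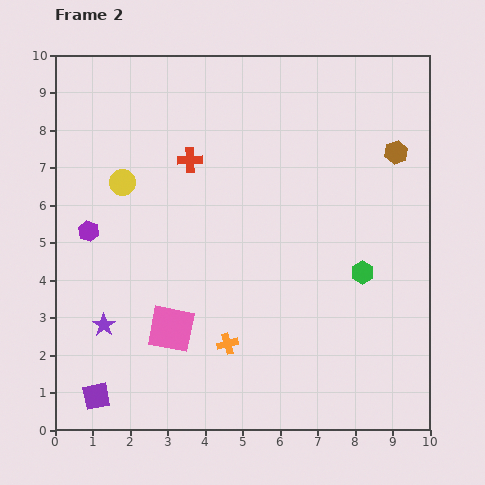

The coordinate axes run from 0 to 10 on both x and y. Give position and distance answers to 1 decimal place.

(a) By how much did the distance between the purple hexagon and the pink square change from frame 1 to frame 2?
+1.3

Distance in frame 1: 2.1. Distance in frame 2: 3.4.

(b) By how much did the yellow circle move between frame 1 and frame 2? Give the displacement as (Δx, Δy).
(0.0, -1.8)

The yellow circle was at (1.8, 8.4) in frame 1 and (1.8, 6.6) in frame 2.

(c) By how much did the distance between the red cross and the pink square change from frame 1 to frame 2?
+0.9

Distance in frame 1: 3.6. Distance in frame 2: 4.5.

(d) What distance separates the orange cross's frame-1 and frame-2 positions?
2.0

The orange cross moved from (3.1, 3.6) to (4.6, 2.3), a distance of √(1.5² + 1.3²) ≈ 2.0.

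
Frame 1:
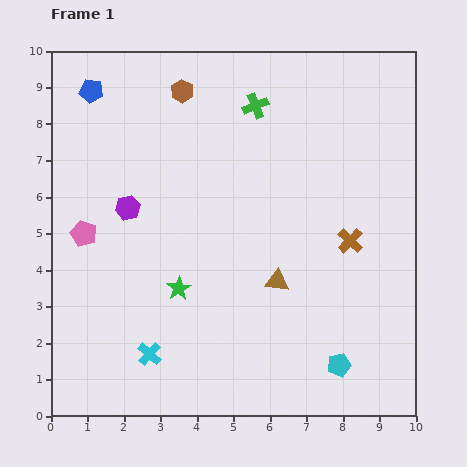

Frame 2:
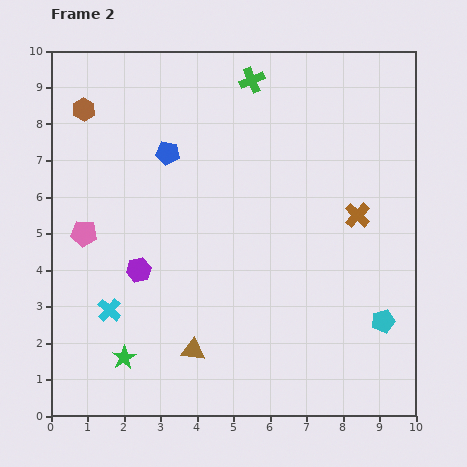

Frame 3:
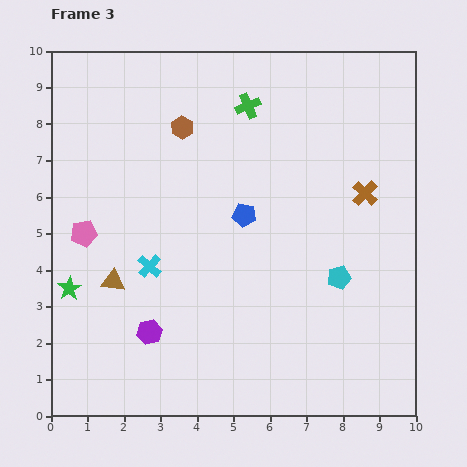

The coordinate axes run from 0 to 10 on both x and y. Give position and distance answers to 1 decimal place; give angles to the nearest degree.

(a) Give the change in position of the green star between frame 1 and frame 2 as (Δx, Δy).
(-1.5, -1.9)

The green star was at (3.5, 3.5) in frame 1 and (2.0, 1.6) in frame 2.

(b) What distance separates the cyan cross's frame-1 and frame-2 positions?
1.6

The cyan cross moved from (2.7, 1.7) to (1.6, 2.9), a distance of √(1.1² + 1.2²) ≈ 1.6.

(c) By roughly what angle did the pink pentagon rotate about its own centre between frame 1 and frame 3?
30° counter-clockwise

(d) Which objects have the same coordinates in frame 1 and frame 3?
the pink pentagon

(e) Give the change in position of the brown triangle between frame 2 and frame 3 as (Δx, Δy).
(-2.2, 1.9)

The brown triangle was at (3.9, 1.8) in frame 2 and (1.7, 3.7) in frame 3.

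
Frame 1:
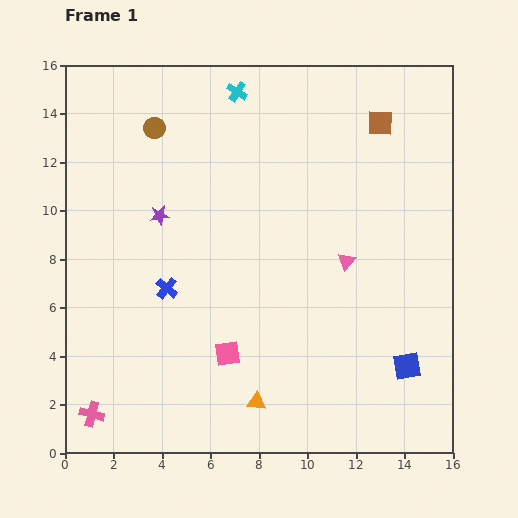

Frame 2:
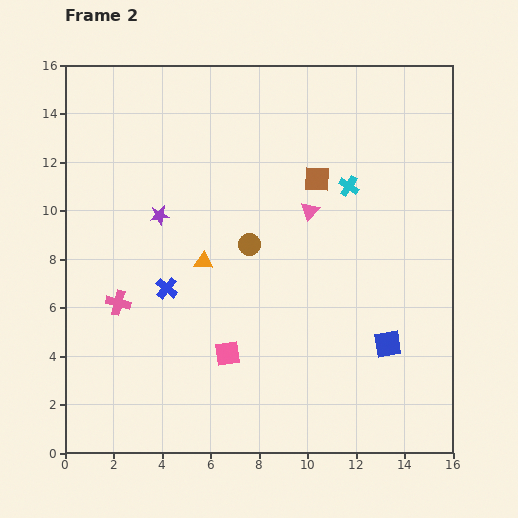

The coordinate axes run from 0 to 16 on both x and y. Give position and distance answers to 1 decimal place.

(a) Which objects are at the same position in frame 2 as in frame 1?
the pink square, the purple star, the blue cross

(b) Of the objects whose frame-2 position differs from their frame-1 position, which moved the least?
the blue square

(moved 1.2)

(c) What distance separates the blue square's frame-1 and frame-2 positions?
1.2

The blue square moved from (14.1, 3.6) to (13.3, 4.5), a distance of √(0.8² + 0.9²) ≈ 1.2.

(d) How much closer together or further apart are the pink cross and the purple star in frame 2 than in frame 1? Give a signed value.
-4.7

Distance in frame 1: 8.7. Distance in frame 2: 4.0.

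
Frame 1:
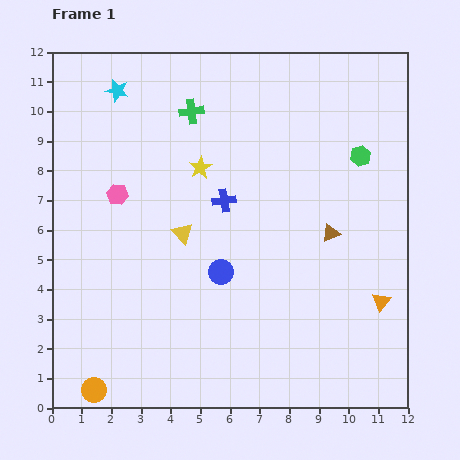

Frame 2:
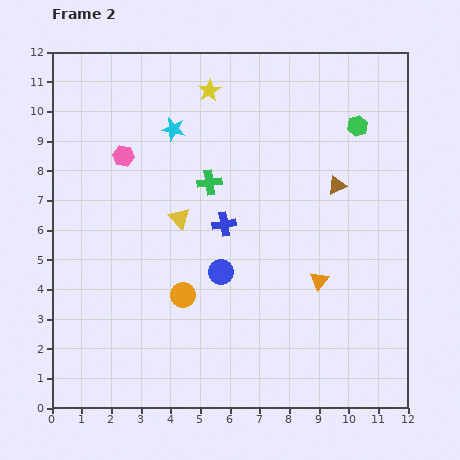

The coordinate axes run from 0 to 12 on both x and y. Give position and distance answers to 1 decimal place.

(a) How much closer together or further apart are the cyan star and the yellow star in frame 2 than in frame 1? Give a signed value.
-2.0

Distance in frame 1: 3.8. Distance in frame 2: 1.8.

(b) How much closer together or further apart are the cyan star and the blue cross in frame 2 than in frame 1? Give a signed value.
-1.6

Distance in frame 1: 5.2. Distance in frame 2: 3.6.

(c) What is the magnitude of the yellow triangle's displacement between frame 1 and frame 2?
0.5

The yellow triangle moved from (4.4, 5.9) to (4.3, 6.4), a distance of √(0.1² + 0.5²) ≈ 0.5.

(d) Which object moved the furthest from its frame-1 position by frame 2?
the orange circle

(moved 4.4; next 2.6)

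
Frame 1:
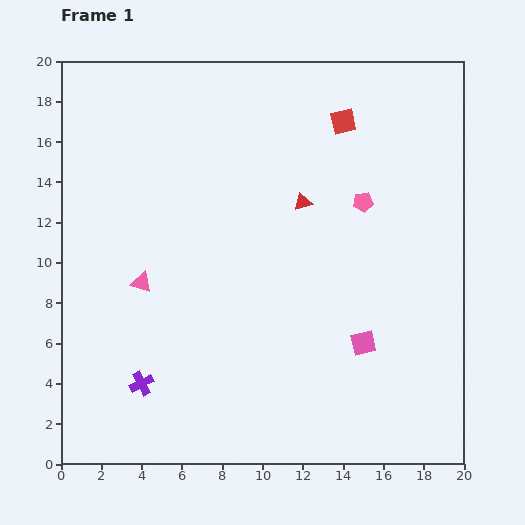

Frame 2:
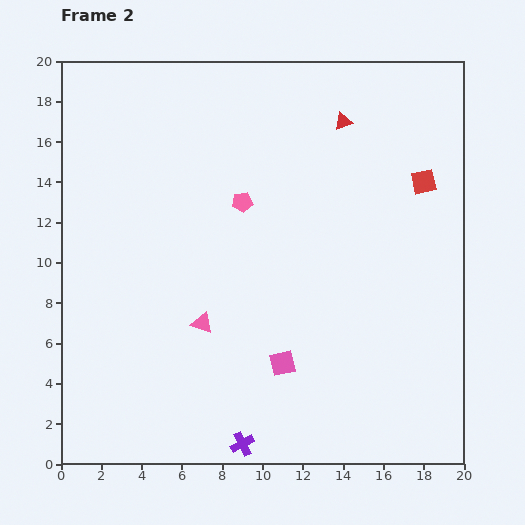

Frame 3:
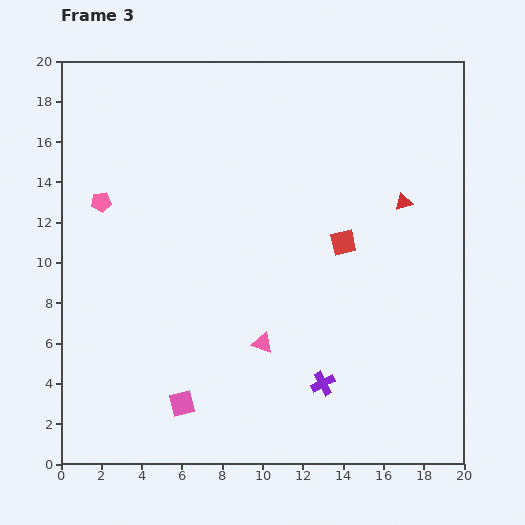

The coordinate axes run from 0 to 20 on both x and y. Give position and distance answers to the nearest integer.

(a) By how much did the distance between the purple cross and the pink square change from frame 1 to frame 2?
-7

Distance in frame 1: 11. Distance in frame 2: 4.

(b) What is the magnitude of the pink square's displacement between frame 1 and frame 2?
4

The pink square moved from (15, 6) to (11, 5), a distance of √(4² + 1²) ≈ 4.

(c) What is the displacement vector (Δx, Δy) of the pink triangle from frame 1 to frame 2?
(3, -2)

The pink triangle was at (4, 9) in frame 1 and (7, 7) in frame 2.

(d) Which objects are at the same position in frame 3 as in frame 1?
none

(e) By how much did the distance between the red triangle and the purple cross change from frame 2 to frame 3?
-7

Distance in frame 2: 17. Distance in frame 3: 10.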